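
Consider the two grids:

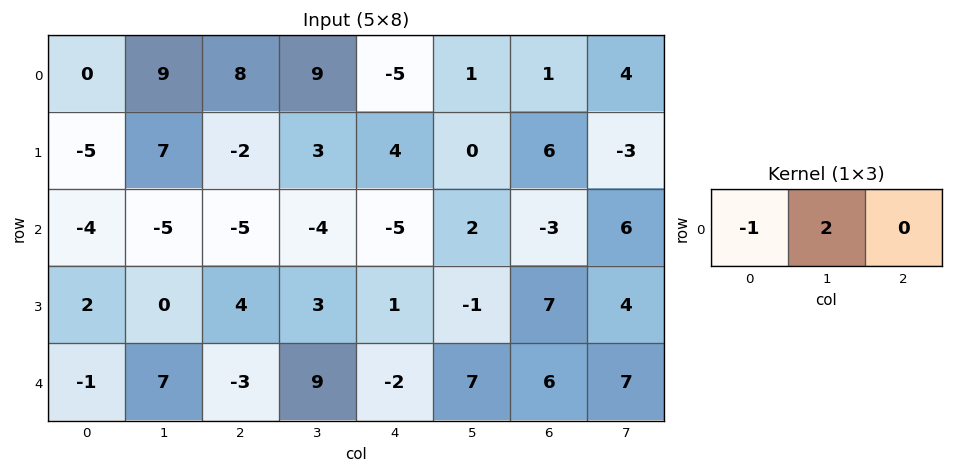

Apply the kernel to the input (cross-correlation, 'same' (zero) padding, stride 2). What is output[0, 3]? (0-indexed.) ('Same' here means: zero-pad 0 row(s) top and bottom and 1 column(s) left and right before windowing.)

The receptive field on the zero-padded input at this output position is [1 1 4]. Elementwise product with the kernel and sum: 1·-1 + 1·2.

1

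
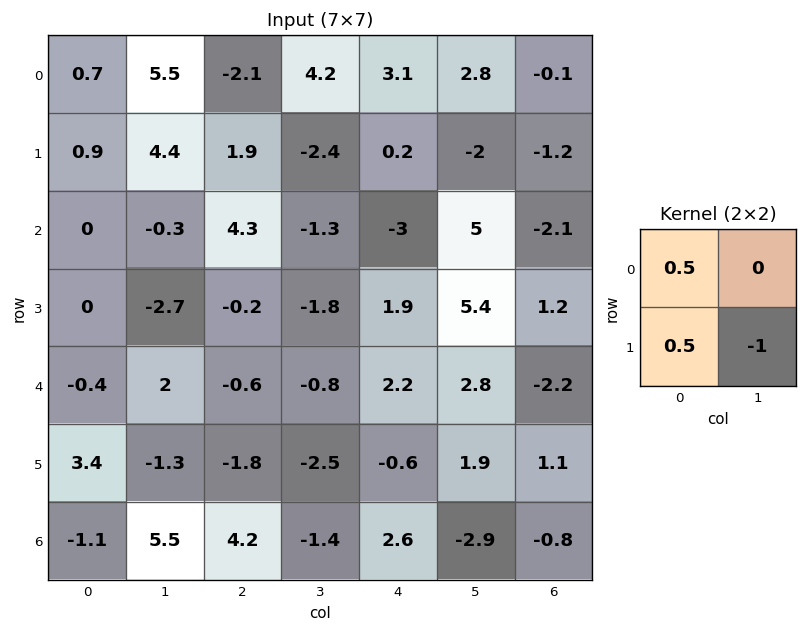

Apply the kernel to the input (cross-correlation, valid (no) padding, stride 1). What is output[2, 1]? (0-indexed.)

The receptive field on the input at this output position is [-0.3 4.3 / -2.7 -0.2]. Elementwise product with the kernel and sum: -0.3·0.5 + -2.7·0.5 + -0.2·-1.

-1.3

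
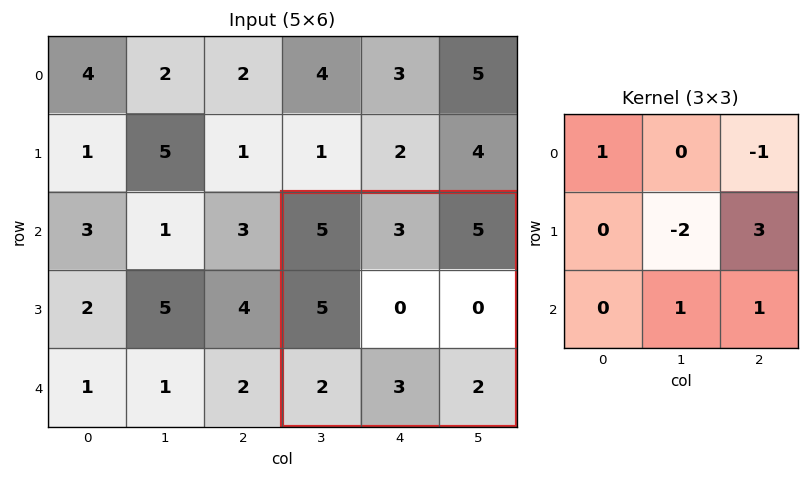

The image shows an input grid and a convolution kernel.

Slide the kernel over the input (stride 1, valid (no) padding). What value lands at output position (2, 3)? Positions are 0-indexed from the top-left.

5

The receptive field on the input at this output position is [5 3 5 / 5 0 0 / 2 3 2]. Elementwise product with the kernel and sum: 5·1 + 5·-1 + 0·-2 + 0·3 + 3·1 + 2·1.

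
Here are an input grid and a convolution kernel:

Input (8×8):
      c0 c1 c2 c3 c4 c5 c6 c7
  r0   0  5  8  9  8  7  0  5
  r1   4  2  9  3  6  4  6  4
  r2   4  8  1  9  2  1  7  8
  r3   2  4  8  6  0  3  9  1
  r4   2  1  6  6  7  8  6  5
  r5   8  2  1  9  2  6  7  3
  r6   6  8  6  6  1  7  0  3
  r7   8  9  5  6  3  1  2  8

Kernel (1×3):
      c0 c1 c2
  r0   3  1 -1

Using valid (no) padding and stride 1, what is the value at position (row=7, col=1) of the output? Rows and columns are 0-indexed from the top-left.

The receptive field on the input at this output position is [9 5 6]. Elementwise product with the kernel and sum: 9·3 + 5·1 + 6·-1.

26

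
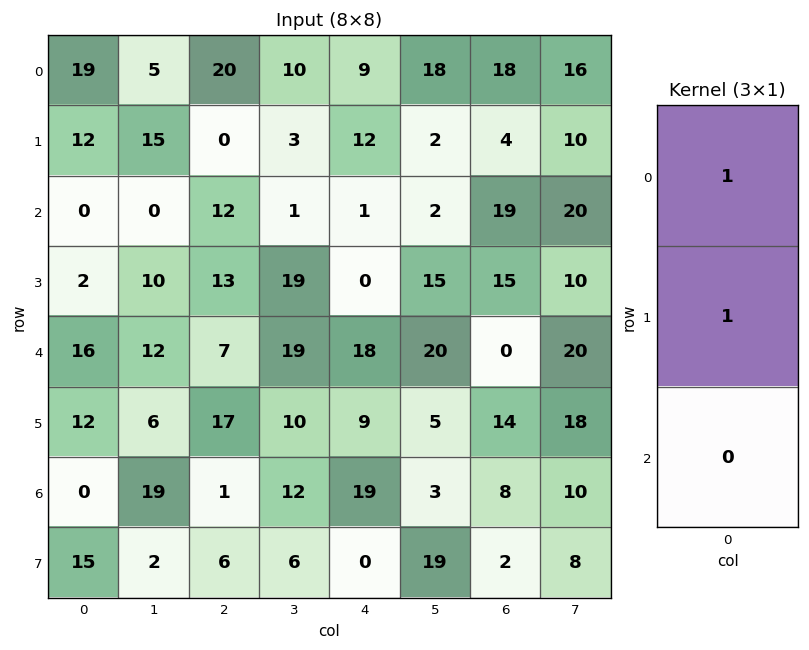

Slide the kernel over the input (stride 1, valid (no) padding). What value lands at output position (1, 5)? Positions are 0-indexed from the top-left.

4

The receptive field on the input at this output position is [2 / 2 / 15]. Elementwise product with the kernel and sum: 2·1 + 2·1.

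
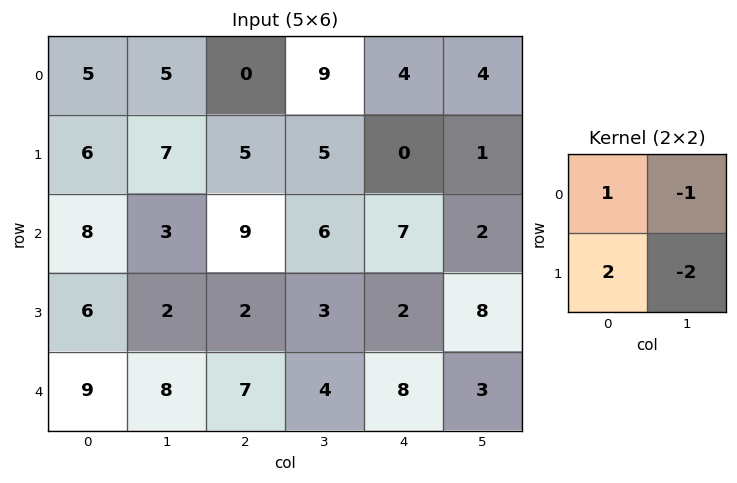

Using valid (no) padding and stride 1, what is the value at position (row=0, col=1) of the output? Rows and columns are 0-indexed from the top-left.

9

The receptive field on the input at this output position is [5 0 / 7 5]. Elementwise product with the kernel and sum: 5·1 + 0·-1 + 7·2 + 5·-2.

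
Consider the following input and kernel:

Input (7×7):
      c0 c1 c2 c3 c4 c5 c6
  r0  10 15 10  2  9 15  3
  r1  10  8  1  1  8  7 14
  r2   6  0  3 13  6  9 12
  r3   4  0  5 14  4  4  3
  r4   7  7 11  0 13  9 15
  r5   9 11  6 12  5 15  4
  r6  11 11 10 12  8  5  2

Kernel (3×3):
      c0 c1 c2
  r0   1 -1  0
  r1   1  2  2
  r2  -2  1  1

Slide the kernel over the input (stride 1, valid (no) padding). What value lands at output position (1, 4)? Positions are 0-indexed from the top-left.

48

The receptive field on the input at this output position is [8 7 14 / 6 9 12 / 4 4 3]. Elementwise product with the kernel and sum: 8·1 + 7·-1 + 6·1 + 9·2 + 12·2 + 4·-2 + 4·1 + 3·1.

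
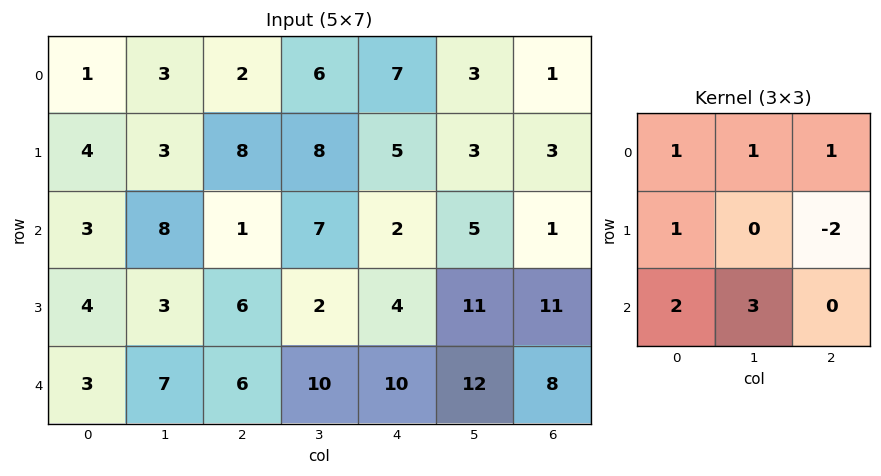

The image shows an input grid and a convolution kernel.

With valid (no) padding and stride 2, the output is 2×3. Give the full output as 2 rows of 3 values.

24 36 29
31 50 46

Output[0,0]: The receptive field on the input at this output position is [1 3 2 / 4 3 8 / 3 8 1]. Elementwise product with the kernel and sum: 1·1 + 3·1 + 2·1 + 4·1 + 8·-2 + 3·2 + 8·3.
Output[0,1]: The receptive field on the input at this output position is [2 6 7 / 8 8 5 / 1 7 2]. Elementwise product with the kernel and sum: 2·1 + 6·1 + 7·1 + 8·1 + 5·-2 + 1·2 + 7·3.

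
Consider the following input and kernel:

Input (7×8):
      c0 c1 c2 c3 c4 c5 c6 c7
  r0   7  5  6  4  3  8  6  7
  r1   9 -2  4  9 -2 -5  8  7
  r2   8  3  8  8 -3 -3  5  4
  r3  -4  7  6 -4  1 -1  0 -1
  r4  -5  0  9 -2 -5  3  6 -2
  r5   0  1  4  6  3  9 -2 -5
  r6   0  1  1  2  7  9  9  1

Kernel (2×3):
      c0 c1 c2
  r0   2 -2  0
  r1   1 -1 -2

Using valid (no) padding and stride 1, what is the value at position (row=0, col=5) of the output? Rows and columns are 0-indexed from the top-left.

-23

The receptive field on the input at this output position is [8 6 7 / -5 8 7]. Elementwise product with the kernel and sum: 8·2 + 6·-2 + -5·1 + 8·-1 + 7·-2.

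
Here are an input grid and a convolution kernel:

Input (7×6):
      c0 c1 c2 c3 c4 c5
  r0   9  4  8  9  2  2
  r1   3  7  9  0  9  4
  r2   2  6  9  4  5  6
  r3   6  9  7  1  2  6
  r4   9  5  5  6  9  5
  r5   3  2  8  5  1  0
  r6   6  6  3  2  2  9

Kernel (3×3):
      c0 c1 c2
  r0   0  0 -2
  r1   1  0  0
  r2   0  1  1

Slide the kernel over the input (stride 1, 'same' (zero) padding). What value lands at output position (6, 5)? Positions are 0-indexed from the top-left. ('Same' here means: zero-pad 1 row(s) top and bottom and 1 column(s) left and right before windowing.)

2

The receptive field on the zero-padded input at this output position is [1 0 0 / 2 9 0 / 0 0 0]. Elementwise product with the kernel and sum: 0·-2 + 2·1 + 0·1 + 0·1.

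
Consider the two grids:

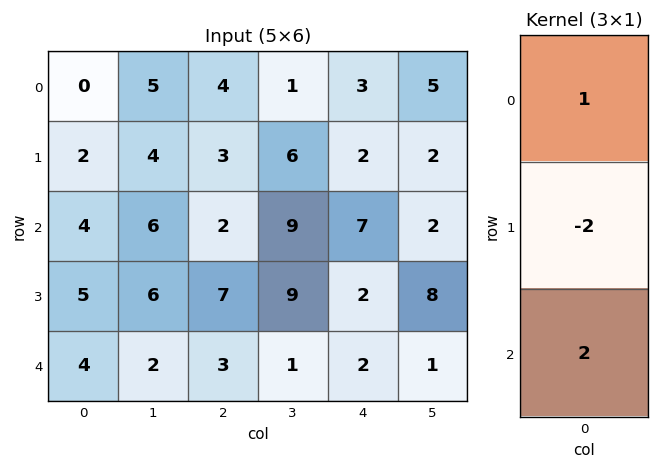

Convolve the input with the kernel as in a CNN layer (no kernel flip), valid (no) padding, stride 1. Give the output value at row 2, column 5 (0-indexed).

-12

The receptive field on the input at this output position is [2 / 8 / 1]. Elementwise product with the kernel and sum: 2·1 + 8·-2 + 1·2.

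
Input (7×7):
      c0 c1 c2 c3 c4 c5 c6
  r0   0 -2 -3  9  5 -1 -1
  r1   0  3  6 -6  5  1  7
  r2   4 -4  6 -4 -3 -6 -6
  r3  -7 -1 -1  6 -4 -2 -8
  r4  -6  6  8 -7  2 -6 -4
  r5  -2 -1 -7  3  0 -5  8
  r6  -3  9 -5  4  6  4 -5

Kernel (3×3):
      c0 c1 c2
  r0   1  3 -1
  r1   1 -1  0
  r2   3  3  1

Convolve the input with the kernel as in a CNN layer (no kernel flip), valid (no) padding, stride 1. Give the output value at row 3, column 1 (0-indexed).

-33

The receptive field on the input at this output position is [-1 -1 6 / 6 8 -7 / -1 -7 3]. Elementwise product with the kernel and sum: -1·1 + -1·3 + 6·-1 + 6·1 + 8·-1 + -1·3 + -7·3 + 3·1.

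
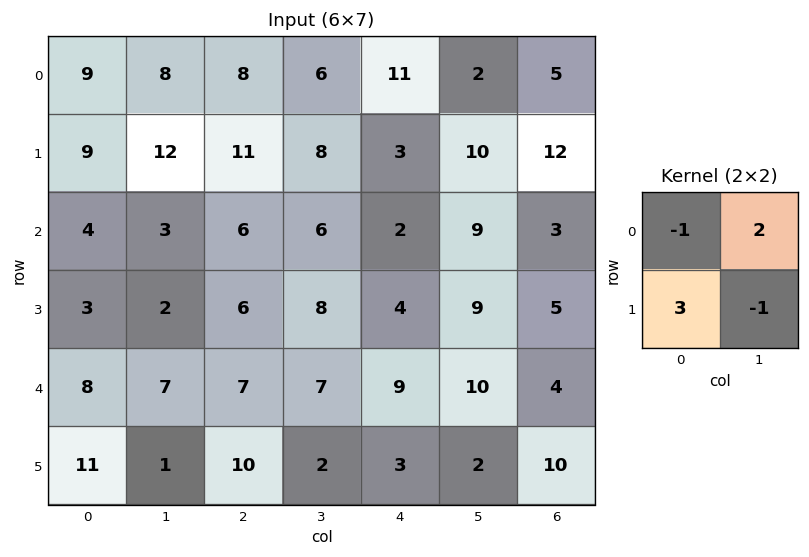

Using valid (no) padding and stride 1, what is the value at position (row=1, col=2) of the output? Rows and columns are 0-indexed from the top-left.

17

The receptive field on the input at this output position is [11 8 / 6 6]. Elementwise product with the kernel and sum: 11·-1 + 8·2 + 6·3 + 6·-1.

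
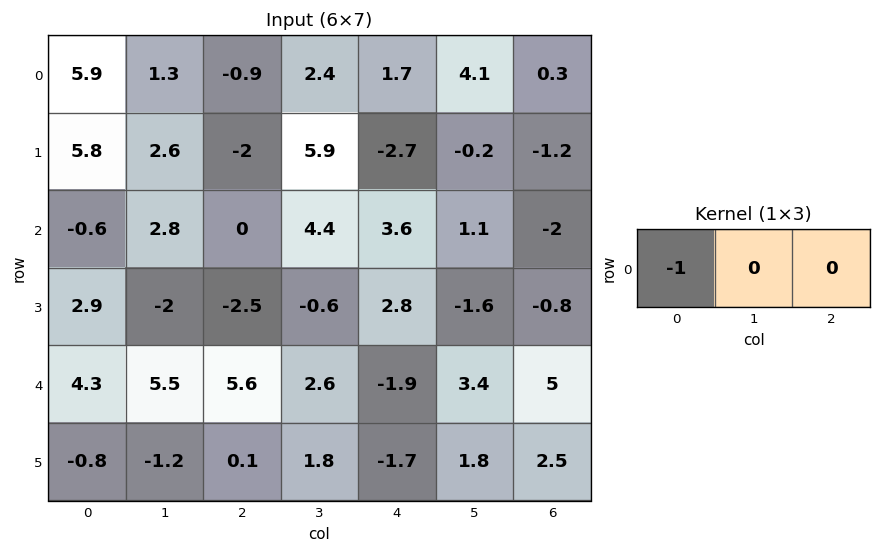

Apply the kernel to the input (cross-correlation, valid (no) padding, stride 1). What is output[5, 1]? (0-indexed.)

The receptive field on the input at this output position is [-1.2 0.1 1.8]. Elementwise product with the kernel and sum: -1.2·-1.

1.2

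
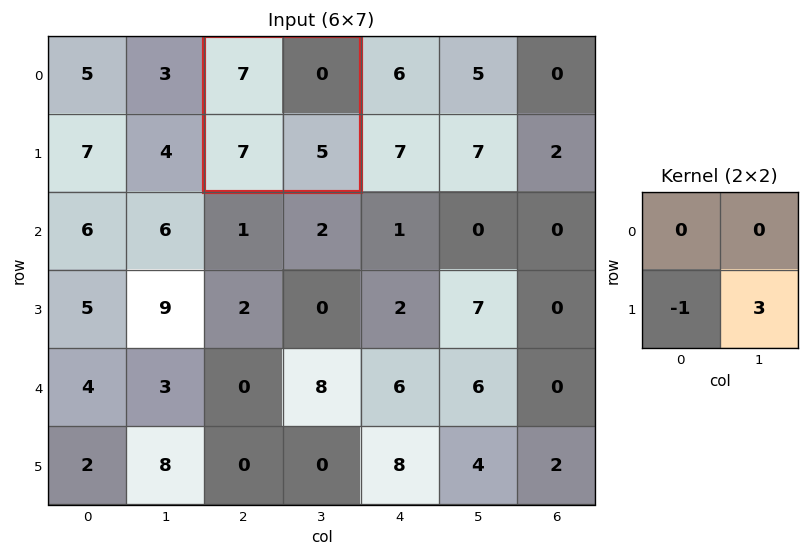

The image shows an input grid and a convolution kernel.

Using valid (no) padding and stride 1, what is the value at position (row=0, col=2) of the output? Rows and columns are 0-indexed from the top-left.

The receptive field on the input at this output position is [7 0 / 7 5]. Elementwise product with the kernel and sum: 7·-1 + 5·3.

8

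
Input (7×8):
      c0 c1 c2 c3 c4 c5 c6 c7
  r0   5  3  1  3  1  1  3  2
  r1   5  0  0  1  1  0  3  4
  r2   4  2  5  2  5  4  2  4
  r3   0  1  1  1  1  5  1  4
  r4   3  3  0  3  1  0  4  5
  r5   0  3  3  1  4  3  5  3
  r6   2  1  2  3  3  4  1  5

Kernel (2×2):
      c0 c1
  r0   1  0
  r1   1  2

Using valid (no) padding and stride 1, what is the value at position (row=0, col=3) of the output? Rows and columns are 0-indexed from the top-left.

The receptive field on the input at this output position is [3 1 / 1 1]. Elementwise product with the kernel and sum: 3·1 + 1·1 + 1·2.

6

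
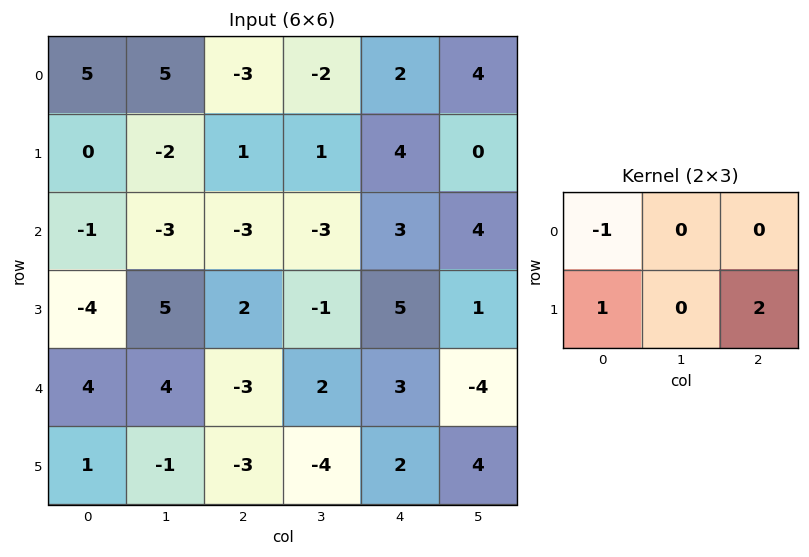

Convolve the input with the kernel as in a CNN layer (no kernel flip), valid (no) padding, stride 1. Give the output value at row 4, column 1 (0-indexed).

-13

The receptive field on the input at this output position is [4 -3 2 / -1 -3 -4]. Elementwise product with the kernel and sum: 4·-1 + -1·1 + -4·2.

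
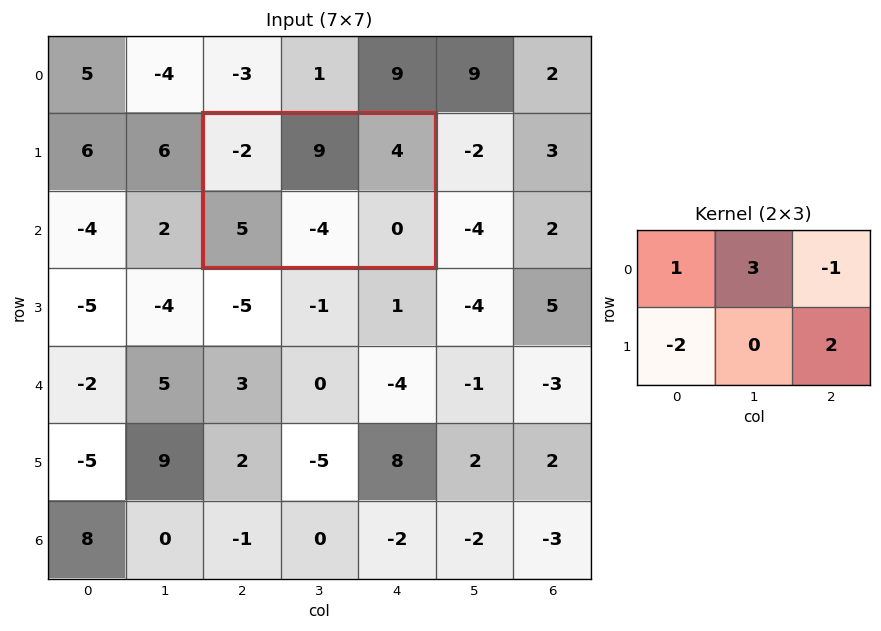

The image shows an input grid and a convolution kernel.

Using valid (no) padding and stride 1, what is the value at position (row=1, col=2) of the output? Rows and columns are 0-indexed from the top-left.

11

The receptive field on the input at this output position is [-2 9 4 / 5 -4 0]. Elementwise product with the kernel and sum: -2·1 + 9·3 + 4·-1 + 5·-2 + 0·2.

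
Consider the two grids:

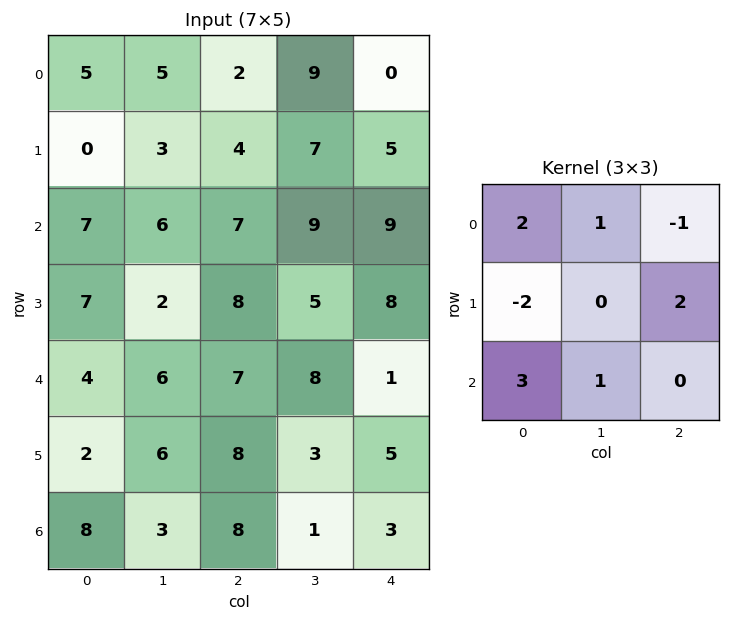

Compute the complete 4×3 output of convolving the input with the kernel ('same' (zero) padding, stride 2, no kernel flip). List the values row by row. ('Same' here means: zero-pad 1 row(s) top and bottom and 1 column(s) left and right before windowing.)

10 21 8
16 23 24
19 37 16
2 13 9

Output[0,0]: The receptive field on the zero-padded input at this output position is [0 0 0 / 0 5 5 / 0 0 3]. Elementwise product with the kernel and sum: 0·2 + 0·1 + 0·-1 + 0·-2 + 5·2 + 0·3 + 0·1.
Output[0,1]: The receptive field on the zero-padded input at this output position is [0 0 0 / 5 2 9 / 3 4 7]. Elementwise product with the kernel and sum: 0·2 + 0·1 + 0·-1 + 5·-2 + 9·2 + 3·3 + 4·1.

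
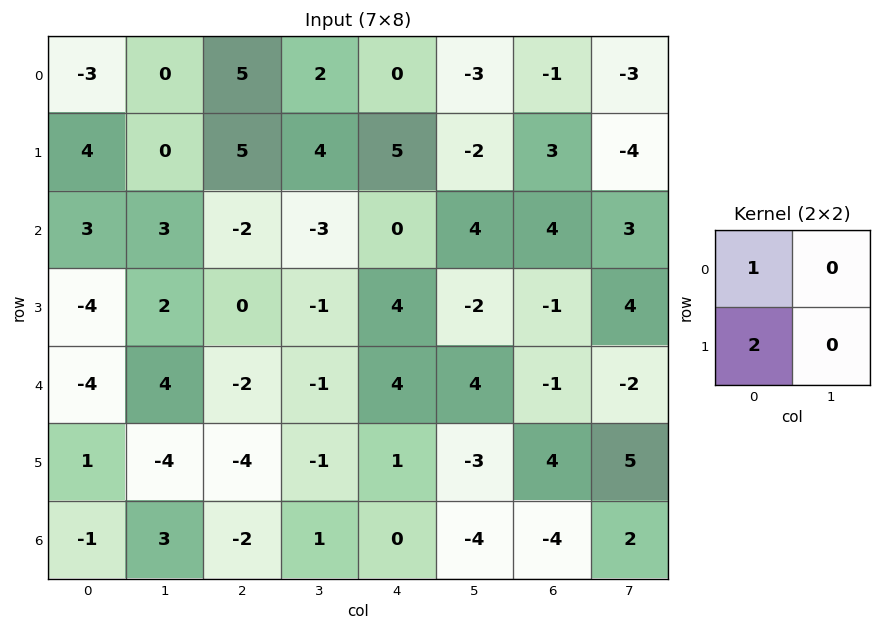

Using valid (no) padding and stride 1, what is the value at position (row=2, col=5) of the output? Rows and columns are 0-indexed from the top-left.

The receptive field on the input at this output position is [4 4 / -2 -1]. Elementwise product with the kernel and sum: 4·1 + -2·2.

0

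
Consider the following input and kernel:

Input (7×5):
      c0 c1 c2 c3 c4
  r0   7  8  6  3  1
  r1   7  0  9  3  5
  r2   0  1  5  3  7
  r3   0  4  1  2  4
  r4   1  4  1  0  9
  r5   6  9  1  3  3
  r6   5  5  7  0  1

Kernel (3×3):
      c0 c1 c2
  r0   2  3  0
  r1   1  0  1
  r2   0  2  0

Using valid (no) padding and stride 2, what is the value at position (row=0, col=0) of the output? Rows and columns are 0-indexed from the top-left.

The receptive field on the input at this output position is [7 8 6 / 7 0 9 / 0 1 5]. Elementwise product with the kernel and sum: 7·2 + 8·3 + 7·1 + 9·1 + 1·2.

56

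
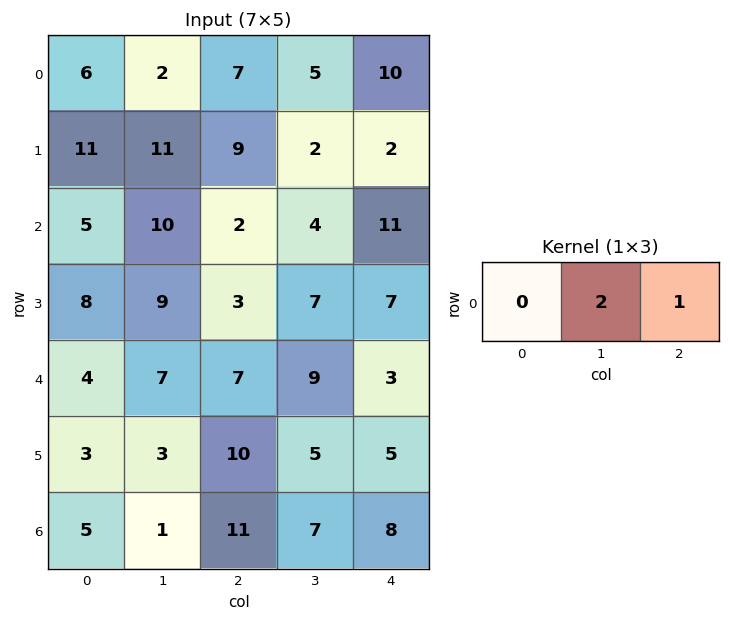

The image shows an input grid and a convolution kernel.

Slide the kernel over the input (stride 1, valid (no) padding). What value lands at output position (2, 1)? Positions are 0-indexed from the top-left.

The receptive field on the input at this output position is [10 2 4]. Elementwise product with the kernel and sum: 2·2 + 4·1.

8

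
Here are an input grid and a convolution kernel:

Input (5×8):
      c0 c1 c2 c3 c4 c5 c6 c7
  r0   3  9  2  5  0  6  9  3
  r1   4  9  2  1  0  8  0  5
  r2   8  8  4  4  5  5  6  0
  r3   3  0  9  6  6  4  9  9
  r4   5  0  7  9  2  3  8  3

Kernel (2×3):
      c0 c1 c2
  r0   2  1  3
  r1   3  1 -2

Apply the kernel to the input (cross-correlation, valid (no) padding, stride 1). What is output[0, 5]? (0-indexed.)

44

The receptive field on the input at this output position is [6 9 3 / 8 0 5]. Elementwise product with the kernel and sum: 6·2 + 9·1 + 3·3 + 8·3 + 0·1 + 5·-2.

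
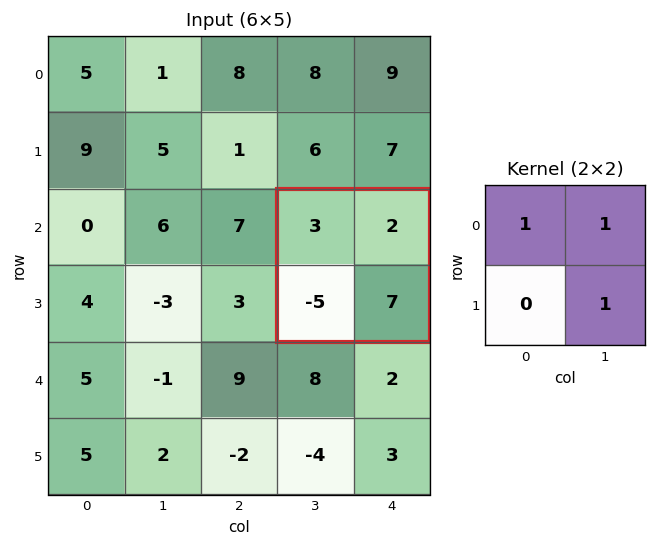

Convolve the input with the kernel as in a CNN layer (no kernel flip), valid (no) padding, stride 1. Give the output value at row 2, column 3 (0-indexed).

The receptive field on the input at this output position is [3 2 / -5 7]. Elementwise product with the kernel and sum: 3·1 + 2·1 + 7·1.

12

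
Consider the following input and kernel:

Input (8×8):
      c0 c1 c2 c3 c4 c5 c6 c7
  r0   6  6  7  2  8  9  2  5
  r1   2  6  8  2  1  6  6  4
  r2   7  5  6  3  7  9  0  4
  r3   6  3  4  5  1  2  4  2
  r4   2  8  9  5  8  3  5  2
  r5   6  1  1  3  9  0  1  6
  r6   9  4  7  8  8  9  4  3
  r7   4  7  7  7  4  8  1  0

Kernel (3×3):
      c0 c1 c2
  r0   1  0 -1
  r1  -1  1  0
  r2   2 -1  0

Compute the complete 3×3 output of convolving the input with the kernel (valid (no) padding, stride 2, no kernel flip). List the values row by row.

12 2 16
-6 13 21
2 9 1

Output[0,0]: The receptive field on the input at this output position is [6 6 7 / 2 6 8 / 7 5 6]. Elementwise product with the kernel and sum: 6·1 + 7·-1 + 2·-1 + 6·1 + 7·2 + 5·-1.
Output[0,1]: The receptive field on the input at this output position is [7 2 8 / 8 2 1 / 6 3 7]. Elementwise product with the kernel and sum: 7·1 + 8·-1 + 8·-1 + 2·1 + 6·2 + 3·-1.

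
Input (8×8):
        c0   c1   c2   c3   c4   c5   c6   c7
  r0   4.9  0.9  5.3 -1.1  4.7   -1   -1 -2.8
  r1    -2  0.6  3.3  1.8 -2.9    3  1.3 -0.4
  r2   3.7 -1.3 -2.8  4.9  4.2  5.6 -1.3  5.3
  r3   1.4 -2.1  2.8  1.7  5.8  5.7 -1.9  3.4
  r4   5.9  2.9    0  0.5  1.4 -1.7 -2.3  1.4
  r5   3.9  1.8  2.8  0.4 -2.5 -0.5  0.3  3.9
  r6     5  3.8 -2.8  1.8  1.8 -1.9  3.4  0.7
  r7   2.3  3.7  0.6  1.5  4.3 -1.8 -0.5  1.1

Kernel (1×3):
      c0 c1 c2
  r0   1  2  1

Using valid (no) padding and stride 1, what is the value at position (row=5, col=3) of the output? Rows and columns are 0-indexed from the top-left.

The receptive field on the input at this output position is [0.4 -2.5 -0.5]. Elementwise product with the kernel and sum: 0.4·1 + -2.5·2 + -0.5·1.

-5.1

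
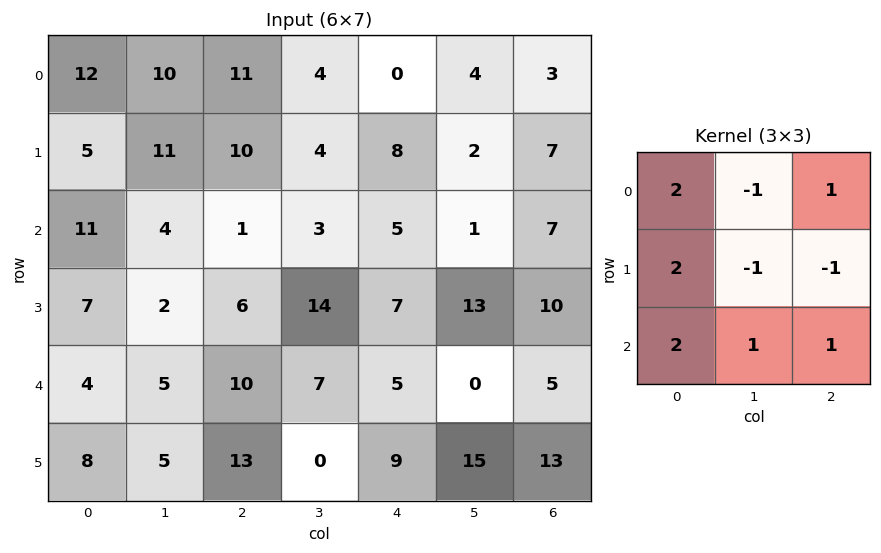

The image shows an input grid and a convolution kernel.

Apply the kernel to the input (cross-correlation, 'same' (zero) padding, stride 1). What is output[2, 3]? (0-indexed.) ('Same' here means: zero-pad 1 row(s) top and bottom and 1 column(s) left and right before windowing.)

51

The receptive field on the zero-padded input at this output position is [10 4 8 / 1 3 5 / 6 14 7]. Elementwise product with the kernel and sum: 10·2 + 4·-1 + 8·1 + 1·2 + 3·-1 + 5·-1 + 6·2 + 14·1 + 7·1.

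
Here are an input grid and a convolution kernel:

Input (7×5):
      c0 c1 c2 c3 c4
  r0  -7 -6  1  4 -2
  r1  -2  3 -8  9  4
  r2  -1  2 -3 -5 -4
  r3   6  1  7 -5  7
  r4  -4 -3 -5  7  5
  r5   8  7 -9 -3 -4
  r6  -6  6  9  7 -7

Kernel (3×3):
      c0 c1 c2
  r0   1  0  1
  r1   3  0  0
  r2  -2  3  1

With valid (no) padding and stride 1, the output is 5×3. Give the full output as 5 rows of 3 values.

-7 -11 -38
-15 32 -35
8 -2 50
-3 -57 4
54 47 -31

Output[0,0]: The receptive field on the input at this output position is [-7 -6 1 / -2 3 -8 / -1 2 -3]. Elementwise product with the kernel and sum: -7·1 + 1·1 + -2·3 + -1·-2 + 2·3 + -3·1.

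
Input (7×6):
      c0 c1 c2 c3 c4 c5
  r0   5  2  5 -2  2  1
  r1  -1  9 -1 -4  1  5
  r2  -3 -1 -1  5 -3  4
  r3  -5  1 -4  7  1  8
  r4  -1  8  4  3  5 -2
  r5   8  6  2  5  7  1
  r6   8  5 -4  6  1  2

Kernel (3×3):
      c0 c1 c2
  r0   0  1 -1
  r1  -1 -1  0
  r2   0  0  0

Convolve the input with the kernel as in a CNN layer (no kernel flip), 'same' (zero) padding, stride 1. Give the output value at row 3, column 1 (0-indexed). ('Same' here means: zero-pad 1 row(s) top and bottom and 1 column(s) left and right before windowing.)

The receptive field on the zero-padded input at this output position is [-3 -1 -1 / -5 1 -4 / -1 8 4]. Elementwise product with the kernel and sum: -1·1 + -1·-1 + -5·-1 + 1·-1.

4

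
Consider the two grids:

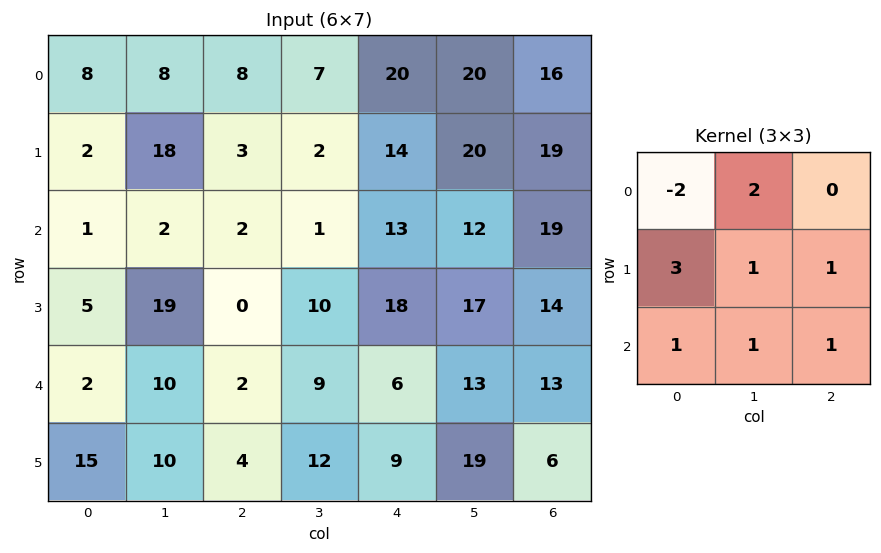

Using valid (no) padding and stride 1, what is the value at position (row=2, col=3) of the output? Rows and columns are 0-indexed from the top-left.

The receptive field on the input at this output position is [1 13 12 / 10 18 17 / 9 6 13]. Elementwise product with the kernel and sum: 1·-2 + 13·2 + 10·3 + 18·1 + 17·1 + 9·1 + 6·1 + 13·1.

117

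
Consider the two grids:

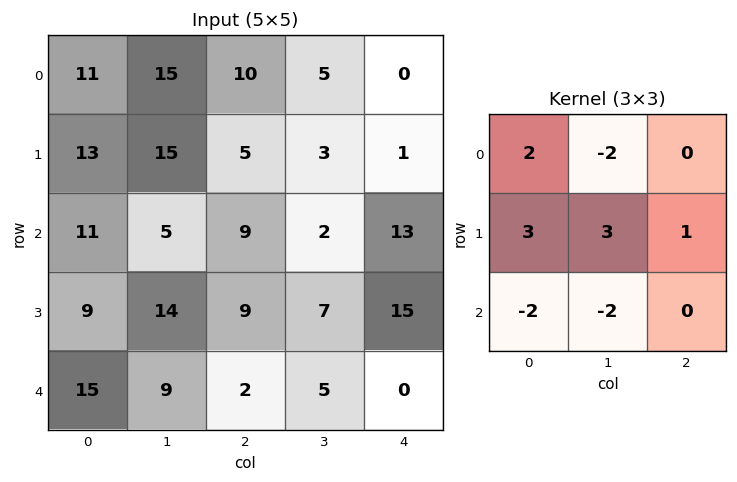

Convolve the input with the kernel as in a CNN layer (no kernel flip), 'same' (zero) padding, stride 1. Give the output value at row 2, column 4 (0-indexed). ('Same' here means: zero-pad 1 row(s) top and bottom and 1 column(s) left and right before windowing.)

The receptive field on the zero-padded input at this output position is [3 1 0 / 2 13 0 / 7 15 0]. Elementwise product with the kernel and sum: 3·2 + 1·-2 + 2·3 + 13·3 + 0·1 + 7·-2 + 15·-2.

5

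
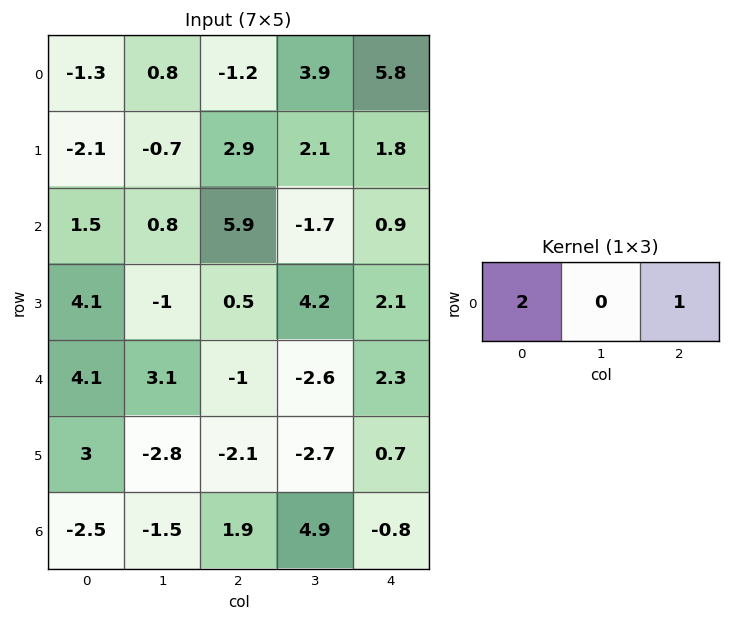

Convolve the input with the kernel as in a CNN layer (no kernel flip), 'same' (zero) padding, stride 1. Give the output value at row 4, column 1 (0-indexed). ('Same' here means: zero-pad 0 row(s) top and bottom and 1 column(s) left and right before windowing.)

The receptive field on the zero-padded input at this output position is [4.1 3.1 -1]. Elementwise product with the kernel and sum: 4.1·2 + -1·1.

7.2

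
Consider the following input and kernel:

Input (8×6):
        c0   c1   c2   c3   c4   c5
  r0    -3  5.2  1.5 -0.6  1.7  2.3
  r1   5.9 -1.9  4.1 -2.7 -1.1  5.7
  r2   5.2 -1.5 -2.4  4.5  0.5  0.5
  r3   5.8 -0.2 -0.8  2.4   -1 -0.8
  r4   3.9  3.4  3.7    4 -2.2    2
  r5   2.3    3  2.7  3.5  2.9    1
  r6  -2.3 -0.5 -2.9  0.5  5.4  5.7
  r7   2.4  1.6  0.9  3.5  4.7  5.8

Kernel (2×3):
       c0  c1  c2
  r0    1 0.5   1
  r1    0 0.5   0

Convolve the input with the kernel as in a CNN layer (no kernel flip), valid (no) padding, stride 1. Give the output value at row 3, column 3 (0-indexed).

The receptive field on the input at this output position is [2.4 -1 -0.8 / 4 -2.2 2]. Elementwise product with the kernel and sum: 2.4·1 + -1·0.5 + -0.8·1 + -2.2·0.5.

-0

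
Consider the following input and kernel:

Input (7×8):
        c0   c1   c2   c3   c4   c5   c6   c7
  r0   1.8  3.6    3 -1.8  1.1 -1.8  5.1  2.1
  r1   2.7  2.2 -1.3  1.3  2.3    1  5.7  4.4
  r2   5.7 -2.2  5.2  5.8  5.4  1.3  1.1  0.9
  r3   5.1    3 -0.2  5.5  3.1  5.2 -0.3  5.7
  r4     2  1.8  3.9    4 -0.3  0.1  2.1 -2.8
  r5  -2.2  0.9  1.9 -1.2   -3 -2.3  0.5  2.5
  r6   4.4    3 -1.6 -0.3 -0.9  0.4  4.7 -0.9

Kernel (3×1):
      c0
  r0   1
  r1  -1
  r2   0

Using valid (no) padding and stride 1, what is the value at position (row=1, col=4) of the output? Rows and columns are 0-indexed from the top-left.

-3.1

The receptive field on the input at this output position is [2.3 / 5.4 / 3.1]. Elementwise product with the kernel and sum: 2.3·1 + 5.4·-1.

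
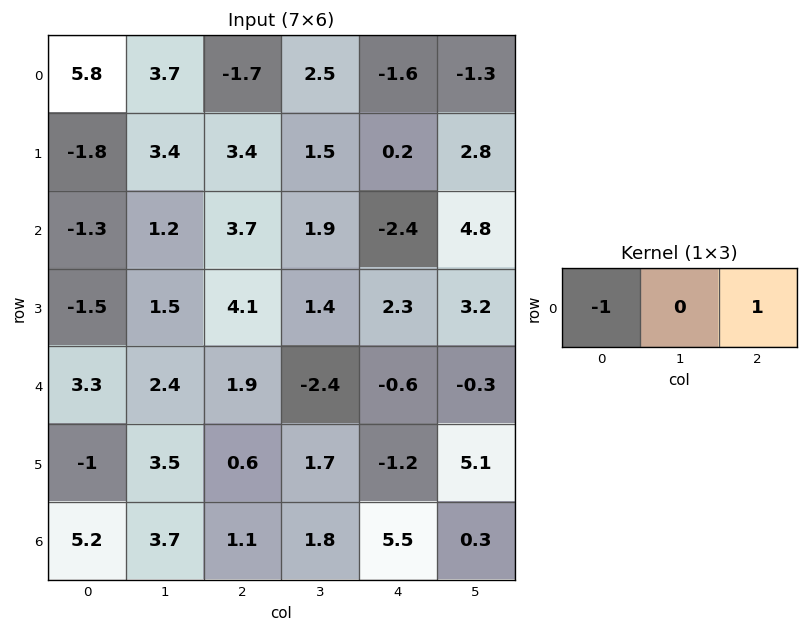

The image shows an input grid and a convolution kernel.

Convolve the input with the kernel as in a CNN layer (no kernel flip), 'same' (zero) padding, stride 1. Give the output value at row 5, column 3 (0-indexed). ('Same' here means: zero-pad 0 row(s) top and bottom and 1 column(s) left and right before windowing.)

-1.8

The receptive field on the zero-padded input at this output position is [0.6 1.7 -1.2]. Elementwise product with the kernel and sum: 0.6·-1 + -1.2·1.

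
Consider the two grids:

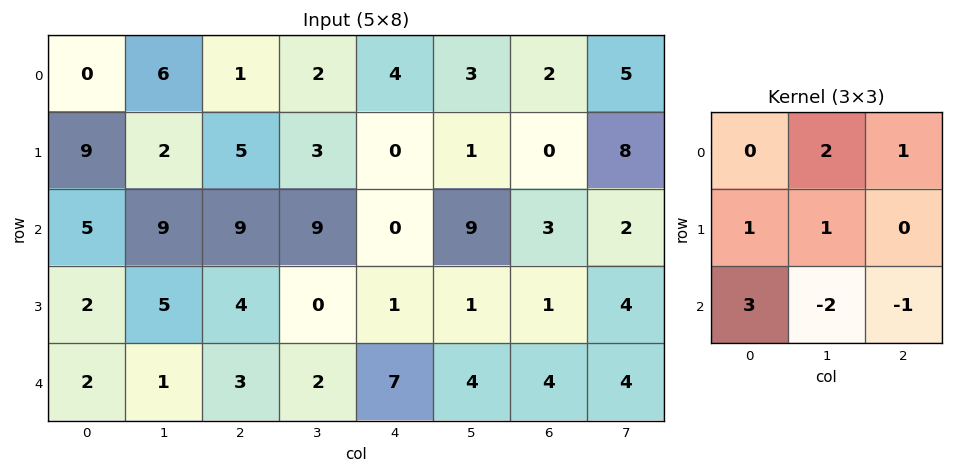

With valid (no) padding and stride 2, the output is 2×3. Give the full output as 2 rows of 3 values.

Output[0,0]: The receptive field on the input at this output position is [0 6 1 / 9 2 5 / 5 9 9]. Elementwise product with the kernel and sum: 6·2 + 1·1 + 9·1 + 2·1 + 5·3 + 9·-2 + 9·-1.
Output[0,1]: The receptive field on the input at this output position is [1 2 4 / 5 3 0 / 9 9 0]. Elementwise product with the kernel and sum: 2·2 + 4·1 + 5·1 + 3·1 + 9·3 + 9·-2 + 0·-1.

12 25 -12
35 20 32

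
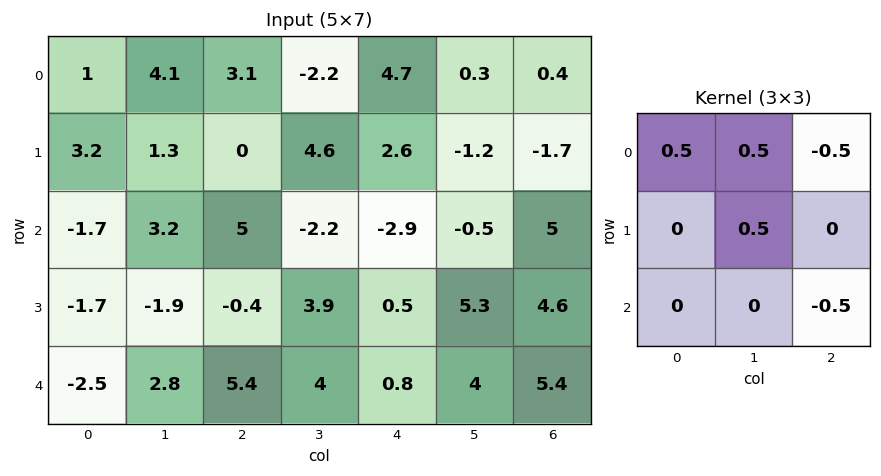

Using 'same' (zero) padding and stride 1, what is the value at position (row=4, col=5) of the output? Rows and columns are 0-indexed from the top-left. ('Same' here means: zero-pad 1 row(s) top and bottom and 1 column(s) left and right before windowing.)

The receptive field on the zero-padded input at this output position is [0.5 5.3 4.6 / 0.8 4 5.4 / 0 0 0]. Elementwise product with the kernel and sum: 0.5·0.5 + 5.3·0.5 + 4.6·-0.5 + 4·0.5 + 0·-0.5.

2.6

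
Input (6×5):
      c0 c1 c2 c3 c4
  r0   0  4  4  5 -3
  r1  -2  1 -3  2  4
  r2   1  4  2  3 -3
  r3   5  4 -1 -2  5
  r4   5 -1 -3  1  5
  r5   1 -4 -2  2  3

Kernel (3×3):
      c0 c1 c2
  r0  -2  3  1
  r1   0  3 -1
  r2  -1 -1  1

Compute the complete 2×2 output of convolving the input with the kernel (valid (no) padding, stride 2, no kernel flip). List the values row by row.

Output[0,0]: The receptive field on the input at this output position is [0 4 4 / -2 1 -3 / 1 4 2]. Elementwise product with the kernel and sum: 0·-2 + 4·3 + 4·1 + 1·3 + -3·-1 + 1·-1 + 4·-1 + 2·1.
Output[0,1]: The receptive field on the input at this output position is [4 5 -3 / -3 2 4 / 2 3 -3]. Elementwise product with the kernel and sum: 4·-2 + 5·3 + -3·1 + 2·3 + 4·-1 + 2·-1 + 3·-1 + -3·1.

19 -2
18 -2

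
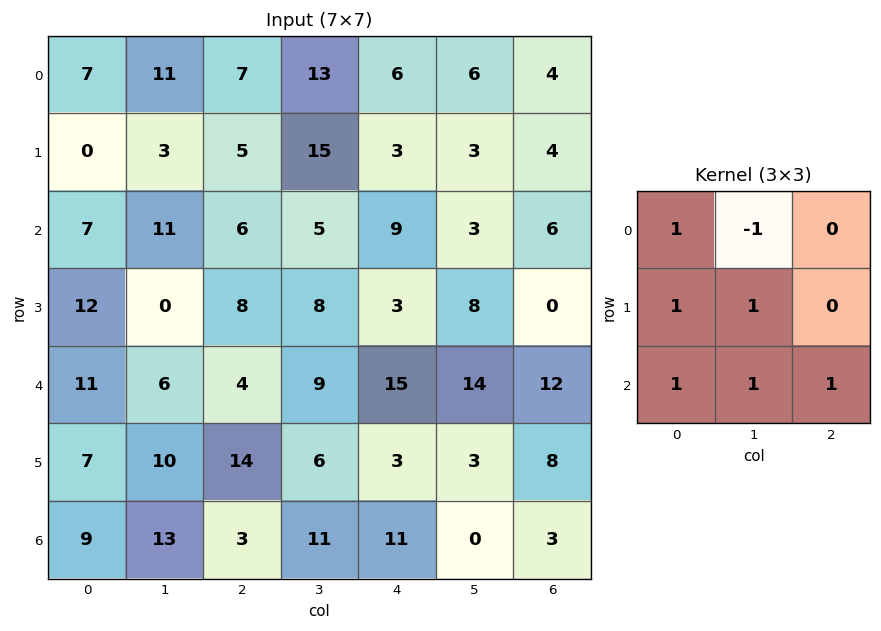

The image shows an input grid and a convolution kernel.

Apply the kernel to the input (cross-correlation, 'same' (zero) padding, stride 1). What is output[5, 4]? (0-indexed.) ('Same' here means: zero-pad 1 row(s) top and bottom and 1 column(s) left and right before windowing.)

The receptive field on the zero-padded input at this output position is [9 15 14 / 6 3 3 / 11 11 0]. Elementwise product with the kernel and sum: 9·1 + 15·-1 + 6·1 + 3·1 + 11·1 + 11·1 + 0·1.

25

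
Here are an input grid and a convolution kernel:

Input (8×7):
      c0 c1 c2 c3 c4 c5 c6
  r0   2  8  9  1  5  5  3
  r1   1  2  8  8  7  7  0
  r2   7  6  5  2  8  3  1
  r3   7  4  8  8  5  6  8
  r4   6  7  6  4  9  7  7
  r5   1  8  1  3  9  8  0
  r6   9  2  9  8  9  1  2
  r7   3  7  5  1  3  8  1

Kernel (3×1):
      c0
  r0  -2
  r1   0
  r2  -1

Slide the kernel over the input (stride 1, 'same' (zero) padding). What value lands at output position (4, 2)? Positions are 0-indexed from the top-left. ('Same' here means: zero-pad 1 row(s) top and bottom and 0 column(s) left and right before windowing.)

The receptive field on the zero-padded input at this output position is [8 / 6 / 1]. Elementwise product with the kernel and sum: 8·-2 + 1·-1.

-17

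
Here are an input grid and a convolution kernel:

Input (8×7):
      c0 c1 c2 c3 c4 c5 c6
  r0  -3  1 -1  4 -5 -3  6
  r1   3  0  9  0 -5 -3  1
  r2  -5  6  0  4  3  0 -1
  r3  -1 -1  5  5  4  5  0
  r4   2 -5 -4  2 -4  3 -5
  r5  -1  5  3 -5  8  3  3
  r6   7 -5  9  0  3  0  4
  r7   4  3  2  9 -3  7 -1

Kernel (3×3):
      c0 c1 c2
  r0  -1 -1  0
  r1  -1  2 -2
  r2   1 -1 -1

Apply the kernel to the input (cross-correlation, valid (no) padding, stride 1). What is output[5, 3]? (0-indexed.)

8

The receptive field on the input at this output position is [-5 8 3 / 0 3 0 / 9 -3 7]. Elementwise product with the kernel and sum: -5·-1 + 8·-1 + 0·-1 + 3·2 + 0·-2 + 9·1 + -3·-1 + 7·-1.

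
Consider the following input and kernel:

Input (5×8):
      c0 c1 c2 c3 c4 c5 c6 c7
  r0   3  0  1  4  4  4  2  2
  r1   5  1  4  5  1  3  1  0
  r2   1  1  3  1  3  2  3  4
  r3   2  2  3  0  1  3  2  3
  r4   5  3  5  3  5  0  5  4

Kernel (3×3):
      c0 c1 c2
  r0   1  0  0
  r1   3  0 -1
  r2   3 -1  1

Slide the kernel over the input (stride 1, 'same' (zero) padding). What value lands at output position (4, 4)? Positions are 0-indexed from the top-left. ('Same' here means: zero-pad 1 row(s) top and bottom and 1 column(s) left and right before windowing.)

9

The receptive field on the zero-padded input at this output position is [0 1 3 / 3 5 0 / 0 0 0]. Elementwise product with the kernel and sum: 0·1 + 3·3 + 0·-1 + 0·3 + 0·-1 + 0·1.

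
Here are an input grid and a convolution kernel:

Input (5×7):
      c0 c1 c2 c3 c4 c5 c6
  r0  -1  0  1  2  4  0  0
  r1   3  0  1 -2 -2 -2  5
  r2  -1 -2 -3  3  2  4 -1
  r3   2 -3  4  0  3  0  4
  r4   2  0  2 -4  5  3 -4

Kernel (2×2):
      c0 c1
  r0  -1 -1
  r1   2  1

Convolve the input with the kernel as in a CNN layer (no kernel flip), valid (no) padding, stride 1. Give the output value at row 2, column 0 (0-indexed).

The receptive field on the input at this output position is [-1 -2 / 2 -3]. Elementwise product with the kernel and sum: -1·-1 + -2·-1 + 2·2 + -3·1.

4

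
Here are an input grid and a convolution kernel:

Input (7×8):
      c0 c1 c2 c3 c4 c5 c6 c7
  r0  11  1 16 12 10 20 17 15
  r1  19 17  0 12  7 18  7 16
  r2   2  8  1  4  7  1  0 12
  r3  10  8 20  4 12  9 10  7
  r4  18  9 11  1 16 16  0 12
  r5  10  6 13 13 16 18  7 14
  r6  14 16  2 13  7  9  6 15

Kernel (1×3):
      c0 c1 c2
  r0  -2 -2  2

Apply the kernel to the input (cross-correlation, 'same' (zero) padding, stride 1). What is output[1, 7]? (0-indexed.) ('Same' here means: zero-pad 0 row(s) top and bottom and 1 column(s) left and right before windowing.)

The receptive field on the zero-padded input at this output position is [7 16 0]. Elementwise product with the kernel and sum: 7·-2 + 16·-2 + 0·2.

-46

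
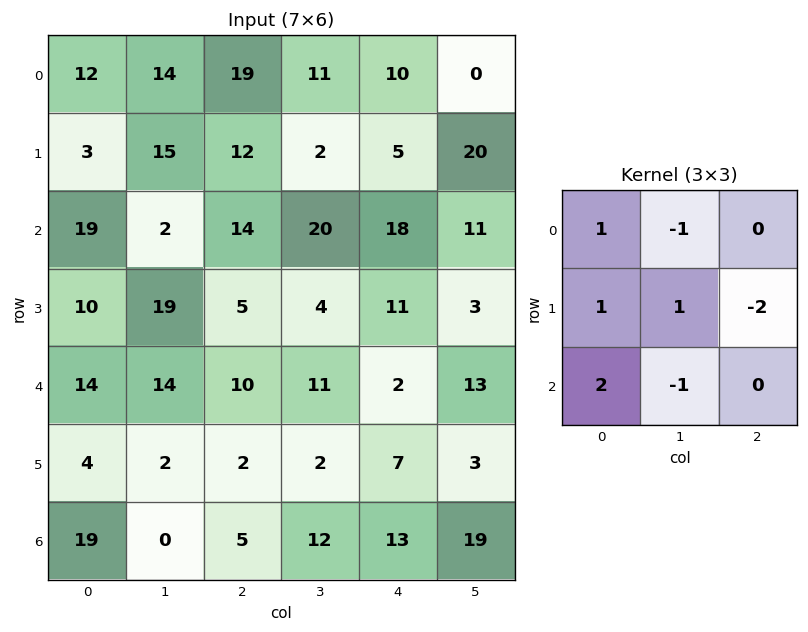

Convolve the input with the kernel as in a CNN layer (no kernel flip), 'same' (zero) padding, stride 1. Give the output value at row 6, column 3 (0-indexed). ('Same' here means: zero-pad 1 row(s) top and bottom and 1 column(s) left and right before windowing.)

The receptive field on the zero-padded input at this output position is [2 2 7 / 5 12 13 / 0 0 0]. Elementwise product with the kernel and sum: 2·1 + 2·-1 + 5·1 + 12·1 + 13·-2 + 0·2 + 0·-1.

-9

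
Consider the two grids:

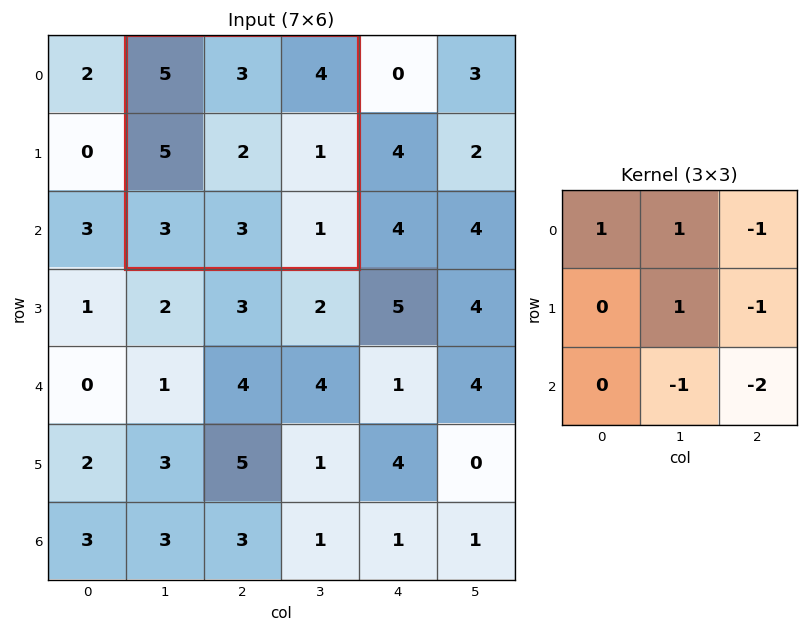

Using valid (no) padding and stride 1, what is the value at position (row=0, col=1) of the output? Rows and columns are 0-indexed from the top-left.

0

The receptive field on the input at this output position is [5 3 4 / 5 2 1 / 3 3 1]. Elementwise product with the kernel and sum: 5·1 + 3·1 + 4·-1 + 2·1 + 1·-1 + 3·-1 + 1·-2.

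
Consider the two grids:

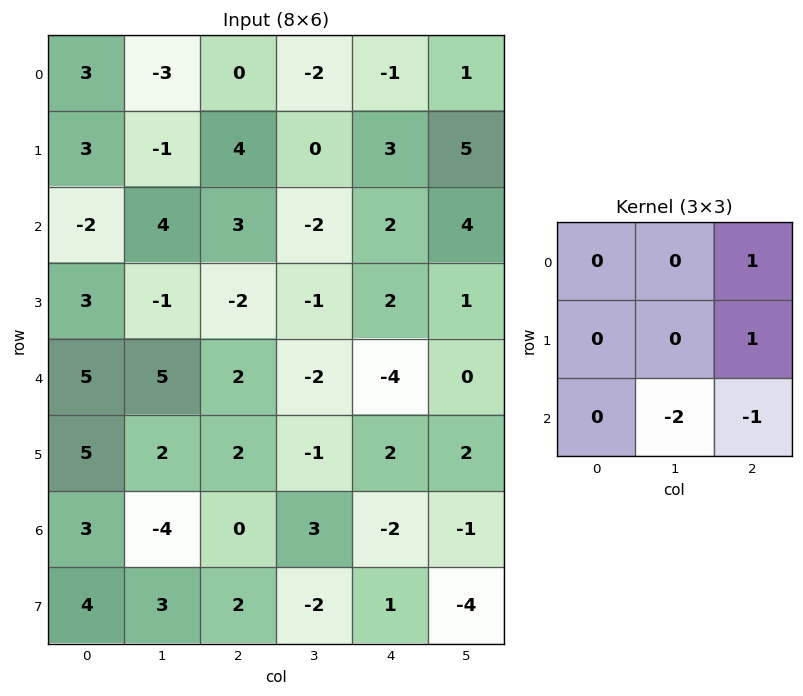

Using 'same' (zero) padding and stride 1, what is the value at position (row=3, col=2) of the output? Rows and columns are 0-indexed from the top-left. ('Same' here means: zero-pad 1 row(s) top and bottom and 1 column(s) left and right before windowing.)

-5

The receptive field on the zero-padded input at this output position is [4 3 -2 / -1 -2 -1 / 5 2 -2]. Elementwise product with the kernel and sum: -2·1 + -1·1 + 2·-2 + -2·-1.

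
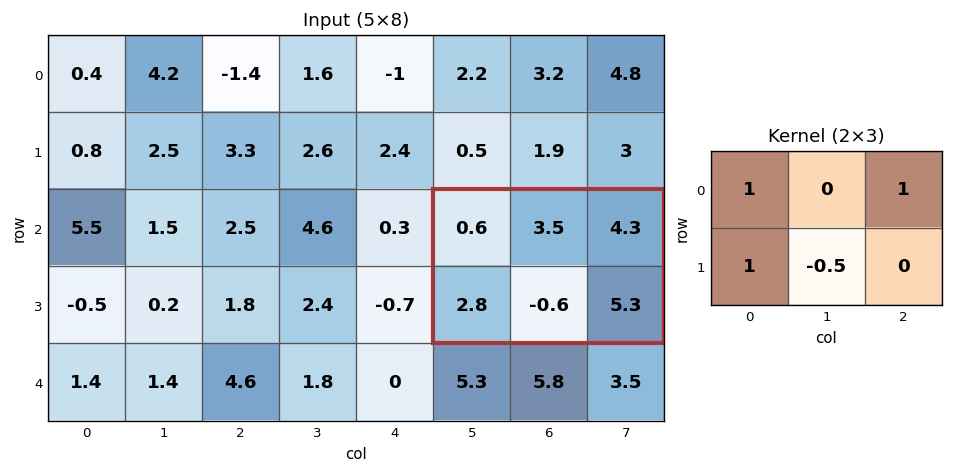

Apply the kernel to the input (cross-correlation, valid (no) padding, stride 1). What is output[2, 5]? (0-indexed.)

The receptive field on the input at this output position is [0.6 3.5 4.3 / 2.8 -0.6 5.3]. Elementwise product with the kernel and sum: 0.6·1 + 4.3·1 + 2.8·1 + -0.6·-0.5.

8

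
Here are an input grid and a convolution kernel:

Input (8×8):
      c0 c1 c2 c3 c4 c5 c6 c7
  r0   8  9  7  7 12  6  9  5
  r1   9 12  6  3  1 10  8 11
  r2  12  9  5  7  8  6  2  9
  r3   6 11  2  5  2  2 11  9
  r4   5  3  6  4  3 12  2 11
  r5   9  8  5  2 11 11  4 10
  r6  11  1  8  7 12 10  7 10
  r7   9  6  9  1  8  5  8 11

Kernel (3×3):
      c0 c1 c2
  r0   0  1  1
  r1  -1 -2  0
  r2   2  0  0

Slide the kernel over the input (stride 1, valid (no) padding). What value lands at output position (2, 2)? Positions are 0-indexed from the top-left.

15

The receptive field on the input at this output position is [5 7 8 / 2 5 2 / 6 4 3]. Elementwise product with the kernel and sum: 7·1 + 8·1 + 2·-1 + 5·-2 + 6·2.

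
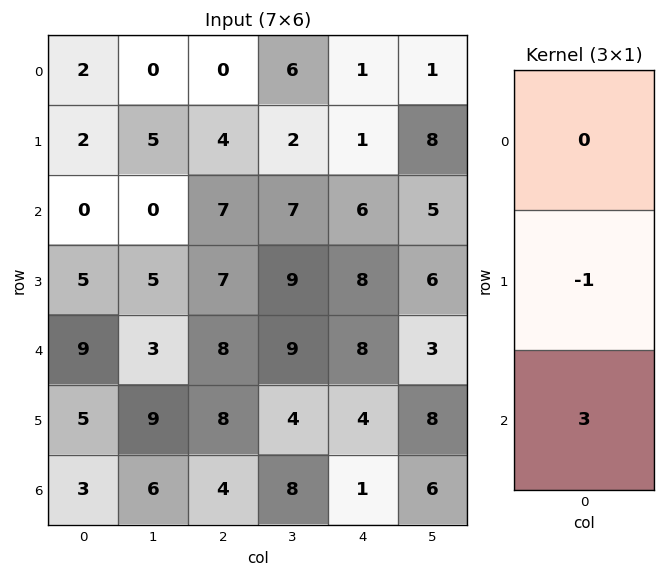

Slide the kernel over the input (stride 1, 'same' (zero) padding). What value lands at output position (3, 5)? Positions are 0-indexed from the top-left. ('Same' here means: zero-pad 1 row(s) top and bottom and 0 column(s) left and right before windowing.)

The receptive field on the zero-padded input at this output position is [5 / 6 / 3]. Elementwise product with the kernel and sum: 6·-1 + 3·3.

3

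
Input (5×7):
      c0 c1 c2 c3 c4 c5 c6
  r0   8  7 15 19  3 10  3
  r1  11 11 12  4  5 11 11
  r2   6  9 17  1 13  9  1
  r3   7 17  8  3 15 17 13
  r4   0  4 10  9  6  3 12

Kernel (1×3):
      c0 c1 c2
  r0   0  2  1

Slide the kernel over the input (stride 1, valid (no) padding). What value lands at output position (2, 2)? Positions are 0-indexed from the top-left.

The receptive field on the input at this output position is [17 1 13]. Elementwise product with the kernel and sum: 1·2 + 13·1.

15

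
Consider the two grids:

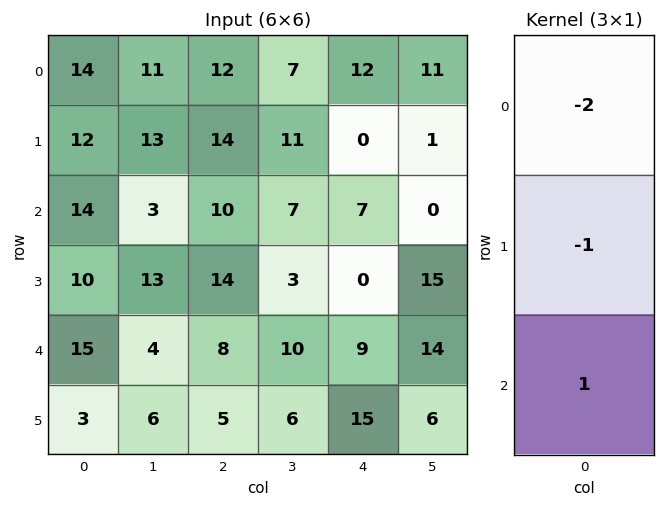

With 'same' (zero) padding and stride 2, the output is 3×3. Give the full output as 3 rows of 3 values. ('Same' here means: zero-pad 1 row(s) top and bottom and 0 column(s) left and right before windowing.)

Output[0,0]: The receptive field on the zero-padded input at this output position is [0 / 14 / 12]. Elementwise product with the kernel and sum: 0·-2 + 14·-1 + 12·1.
Output[0,1]: The receptive field on the zero-padded input at this output position is [0 / 12 / 14]. Elementwise product with the kernel and sum: 0·-2 + 12·-1 + 14·1.

-2 2 -12
-28 -24 -7
-32 -31 6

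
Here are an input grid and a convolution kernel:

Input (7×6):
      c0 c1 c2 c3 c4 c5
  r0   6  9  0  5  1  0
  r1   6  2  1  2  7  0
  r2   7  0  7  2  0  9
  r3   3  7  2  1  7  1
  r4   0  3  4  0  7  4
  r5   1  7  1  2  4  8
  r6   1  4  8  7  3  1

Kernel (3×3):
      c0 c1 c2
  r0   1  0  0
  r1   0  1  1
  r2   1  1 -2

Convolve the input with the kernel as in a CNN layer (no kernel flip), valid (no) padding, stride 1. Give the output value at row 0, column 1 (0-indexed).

15

The receptive field on the input at this output position is [9 0 5 / 2 1 2 / 0 7 2]. Elementwise product with the kernel and sum: 9·1 + 1·1 + 2·1 + 0·1 + 7·1 + 2·-2.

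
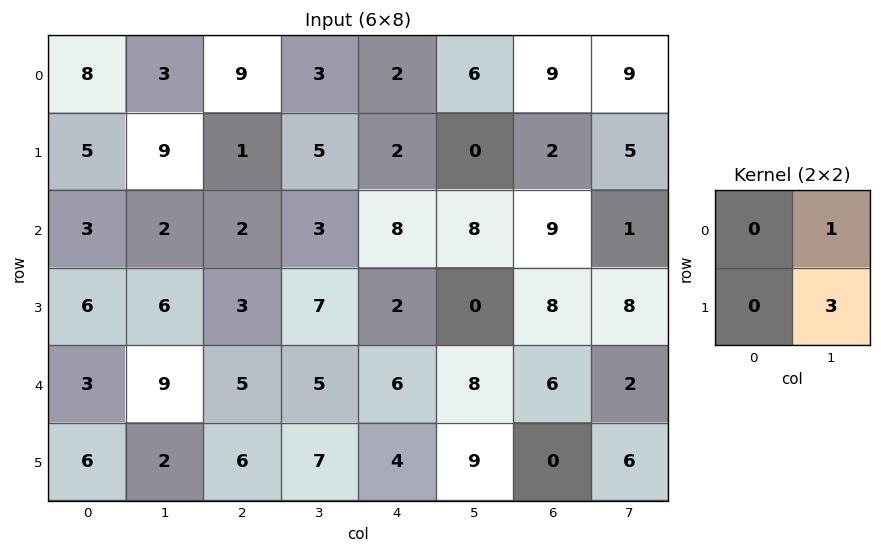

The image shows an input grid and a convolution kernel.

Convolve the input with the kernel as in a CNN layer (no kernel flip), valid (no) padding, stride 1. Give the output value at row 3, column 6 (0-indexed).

The receptive field on the input at this output position is [8 8 / 6 2]. Elementwise product with the kernel and sum: 8·1 + 2·3.

14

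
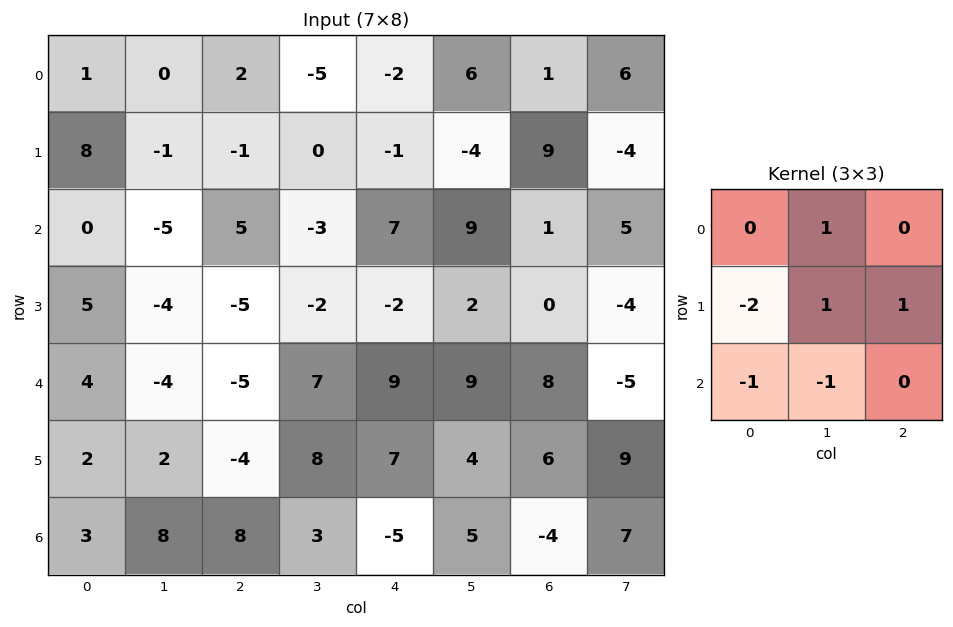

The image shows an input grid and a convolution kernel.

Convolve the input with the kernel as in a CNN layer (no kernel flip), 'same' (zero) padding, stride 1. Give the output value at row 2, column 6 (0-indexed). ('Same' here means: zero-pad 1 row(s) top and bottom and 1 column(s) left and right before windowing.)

The receptive field on the zero-padded input at this output position is [-4 9 -4 / 9 1 5 / 2 0 -4]. Elementwise product with the kernel and sum: 9·1 + 9·-2 + 1·1 + 5·1 + 2·-1 + 0·-1.

-5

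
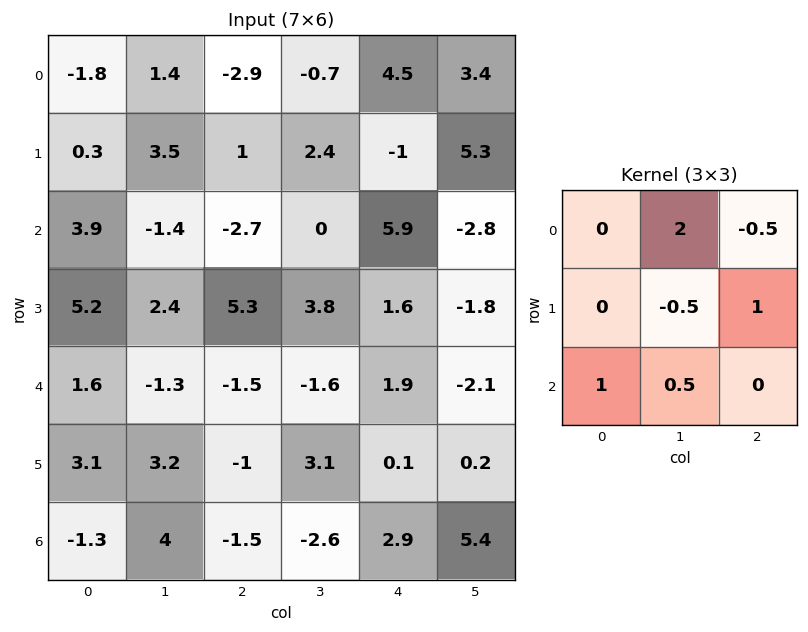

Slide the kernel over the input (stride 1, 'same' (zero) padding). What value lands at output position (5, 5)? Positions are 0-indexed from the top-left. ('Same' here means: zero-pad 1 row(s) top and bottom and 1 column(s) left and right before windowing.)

1.3

The receptive field on the zero-padded input at this output position is [1.9 -2.1 0 / 0.1 0.2 0 / 2.9 5.4 0]. Elementwise product with the kernel and sum: -2.1·2 + 0·-0.5 + 0.2·-0.5 + 0·1 + 2.9·1 + 5.4·0.5.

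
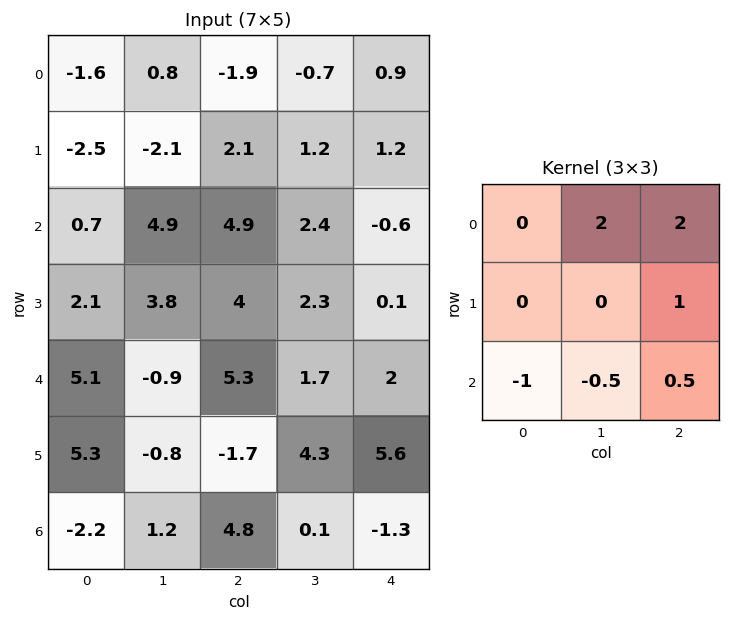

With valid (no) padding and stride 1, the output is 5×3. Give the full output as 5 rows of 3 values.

Output[0,0]: The receptive field on the input at this output position is [-1.6 0.8 -1.9 / -2.5 -2.1 2.1 / 0.7 4.9 4.9]. Elementwise product with the kernel and sum: 0.8·2 + -1.9·2 + 2.1·1 + 0.7·-1 + 4.9·-0.5 + 4.9·0.5.

-0.8 -10.15 -4.8
2.9 4.35 -0.9
21.6 16 -1.45
15.15 18.1 9.15
11.1 14.75 7.5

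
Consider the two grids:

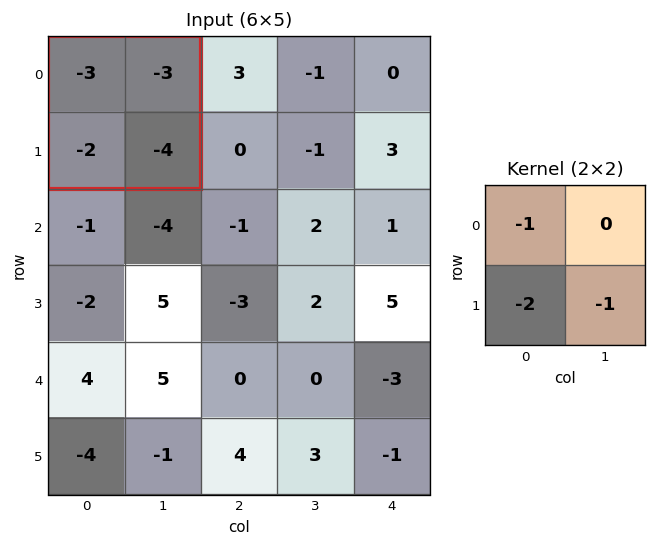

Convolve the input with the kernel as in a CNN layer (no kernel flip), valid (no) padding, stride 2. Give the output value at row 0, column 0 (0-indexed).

The receptive field on the input at this output position is [-3 -3 / -2 -4]. Elementwise product with the kernel and sum: -3·-1 + -2·-2 + -4·-1.

11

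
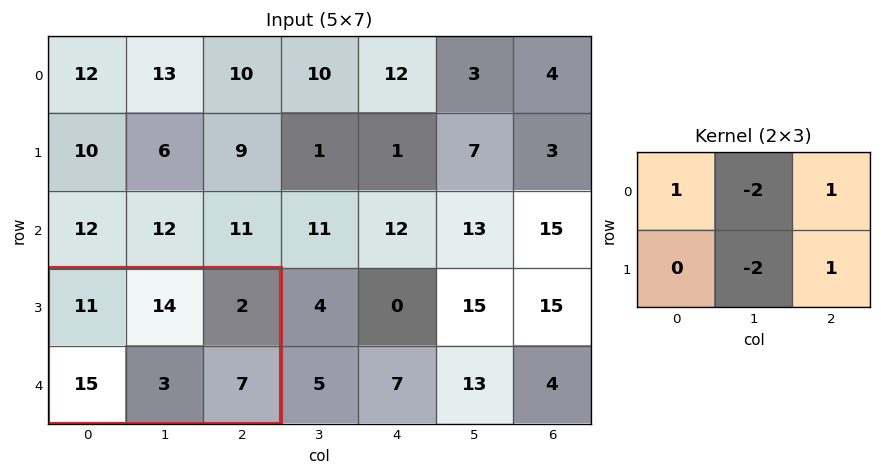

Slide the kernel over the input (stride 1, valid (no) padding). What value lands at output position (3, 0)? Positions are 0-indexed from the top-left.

The receptive field on the input at this output position is [11 14 2 / 15 3 7]. Elementwise product with the kernel and sum: 11·1 + 14·-2 + 2·1 + 3·-2 + 7·1.

-14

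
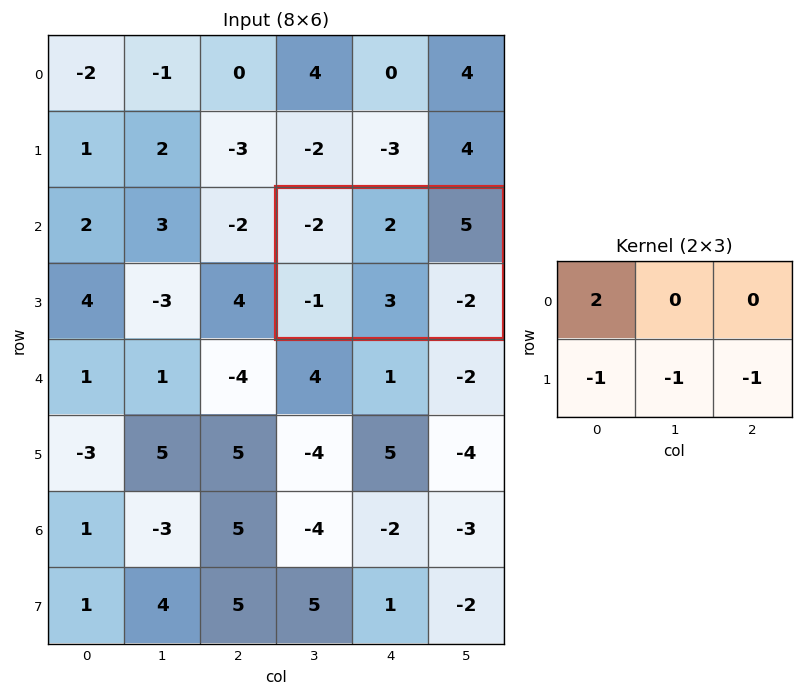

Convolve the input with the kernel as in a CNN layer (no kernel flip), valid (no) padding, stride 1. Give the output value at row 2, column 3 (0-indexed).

The receptive field on the input at this output position is [-2 2 5 / -1 3 -2]. Elementwise product with the kernel and sum: -2·2 + -1·-1 + 3·-1 + -2·-1.

-4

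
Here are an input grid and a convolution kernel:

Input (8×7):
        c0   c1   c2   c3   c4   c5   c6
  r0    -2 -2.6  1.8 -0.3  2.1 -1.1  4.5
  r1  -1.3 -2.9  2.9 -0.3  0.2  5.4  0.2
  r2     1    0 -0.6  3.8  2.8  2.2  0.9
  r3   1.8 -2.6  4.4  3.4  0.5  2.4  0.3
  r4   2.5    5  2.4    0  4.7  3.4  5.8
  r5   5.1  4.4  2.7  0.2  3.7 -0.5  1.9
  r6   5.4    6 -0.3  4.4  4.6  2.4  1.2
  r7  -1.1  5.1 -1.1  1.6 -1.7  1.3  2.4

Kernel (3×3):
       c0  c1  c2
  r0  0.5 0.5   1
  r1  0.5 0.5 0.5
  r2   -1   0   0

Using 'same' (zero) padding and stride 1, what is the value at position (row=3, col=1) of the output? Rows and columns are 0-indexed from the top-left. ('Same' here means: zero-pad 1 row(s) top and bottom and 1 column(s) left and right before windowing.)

-0.8

The receptive field on the zero-padded input at this output position is [1 0 -0.6 / 1.8 -2.6 4.4 / 2.5 5 2.4]. Elementwise product with the kernel and sum: 1·0.5 + 0·0.5 + -0.6·1 + 1.8·0.5 + -2.6·0.5 + 4.4·0.5 + 2.5·-1.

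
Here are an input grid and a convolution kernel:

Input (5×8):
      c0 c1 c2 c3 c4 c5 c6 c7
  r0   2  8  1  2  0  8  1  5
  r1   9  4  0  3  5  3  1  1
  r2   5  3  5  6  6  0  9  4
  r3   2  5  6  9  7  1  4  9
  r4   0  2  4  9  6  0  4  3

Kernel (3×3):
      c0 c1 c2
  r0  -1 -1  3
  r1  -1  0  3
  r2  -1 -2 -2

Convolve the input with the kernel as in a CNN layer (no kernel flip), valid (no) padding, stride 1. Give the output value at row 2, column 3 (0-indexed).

-39

The receptive field on the input at this output position is [6 6 0 / 9 7 1 / 9 6 0]. Elementwise product with the kernel and sum: 6·-1 + 6·-1 + 0·3 + 9·-1 + 1·3 + 9·-1 + 6·-2 + 0·-2.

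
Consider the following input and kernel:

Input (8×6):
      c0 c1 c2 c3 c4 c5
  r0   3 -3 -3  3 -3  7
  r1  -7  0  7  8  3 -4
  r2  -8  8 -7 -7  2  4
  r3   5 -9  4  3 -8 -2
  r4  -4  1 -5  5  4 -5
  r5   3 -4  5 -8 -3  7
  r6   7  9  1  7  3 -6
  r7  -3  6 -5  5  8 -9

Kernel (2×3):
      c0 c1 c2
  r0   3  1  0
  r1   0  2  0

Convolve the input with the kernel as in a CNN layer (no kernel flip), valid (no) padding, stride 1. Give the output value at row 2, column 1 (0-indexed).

The receptive field on the input at this output position is [8 -7 -7 / -9 4 3]. Elementwise product with the kernel and sum: 8·3 + -7·1 + 4·2.

25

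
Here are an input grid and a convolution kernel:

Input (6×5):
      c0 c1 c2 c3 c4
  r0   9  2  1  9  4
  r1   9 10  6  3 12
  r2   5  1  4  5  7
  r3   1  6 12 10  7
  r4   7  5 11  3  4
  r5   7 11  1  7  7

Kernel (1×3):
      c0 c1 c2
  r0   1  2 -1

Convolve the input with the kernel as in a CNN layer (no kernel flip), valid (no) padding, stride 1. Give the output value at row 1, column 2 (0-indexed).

The receptive field on the input at this output position is [6 3 12]. Elementwise product with the kernel and sum: 6·1 + 3·2 + 12·-1.

0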